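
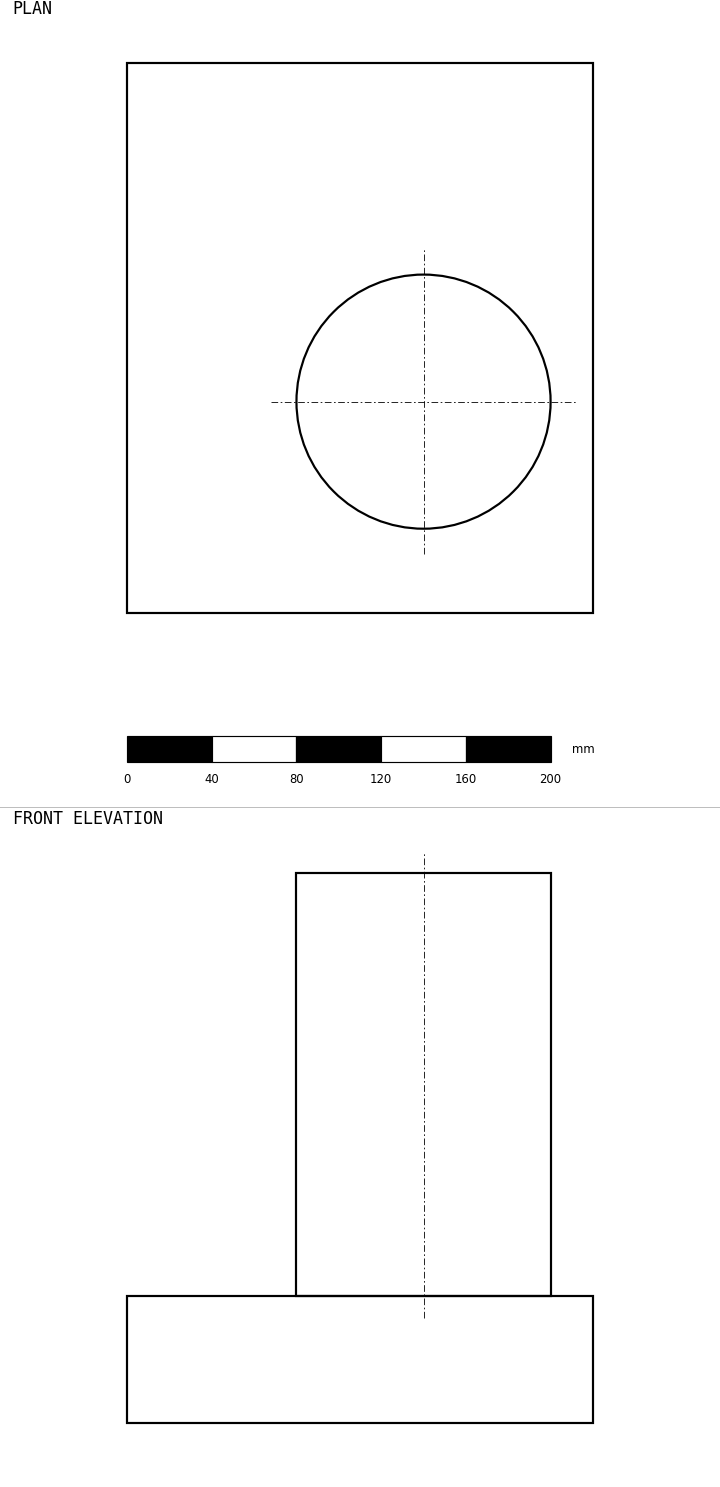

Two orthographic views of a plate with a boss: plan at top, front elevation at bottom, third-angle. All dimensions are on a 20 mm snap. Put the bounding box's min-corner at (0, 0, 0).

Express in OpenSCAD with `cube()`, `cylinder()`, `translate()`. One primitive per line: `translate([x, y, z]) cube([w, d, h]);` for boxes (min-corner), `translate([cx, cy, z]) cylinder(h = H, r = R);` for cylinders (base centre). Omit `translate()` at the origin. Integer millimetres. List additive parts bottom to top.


cube([220, 260, 60]);
translate([140, 100, 60]) cylinder(h = 200, r = 60);


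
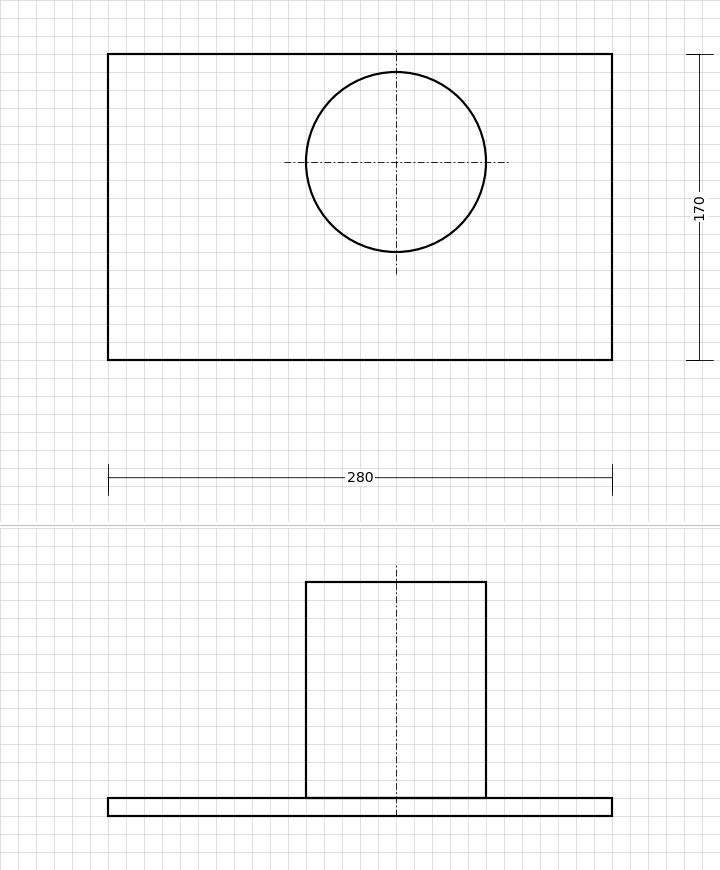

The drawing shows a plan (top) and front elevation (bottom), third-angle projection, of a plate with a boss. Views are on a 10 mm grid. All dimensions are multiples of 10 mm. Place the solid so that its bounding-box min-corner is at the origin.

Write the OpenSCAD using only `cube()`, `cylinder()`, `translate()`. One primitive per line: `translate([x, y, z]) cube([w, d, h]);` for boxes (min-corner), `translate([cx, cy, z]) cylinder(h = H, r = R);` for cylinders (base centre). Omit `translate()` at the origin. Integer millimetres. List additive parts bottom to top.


cube([280, 170, 10]);
translate([160, 110, 10]) cylinder(h = 120, r = 50);


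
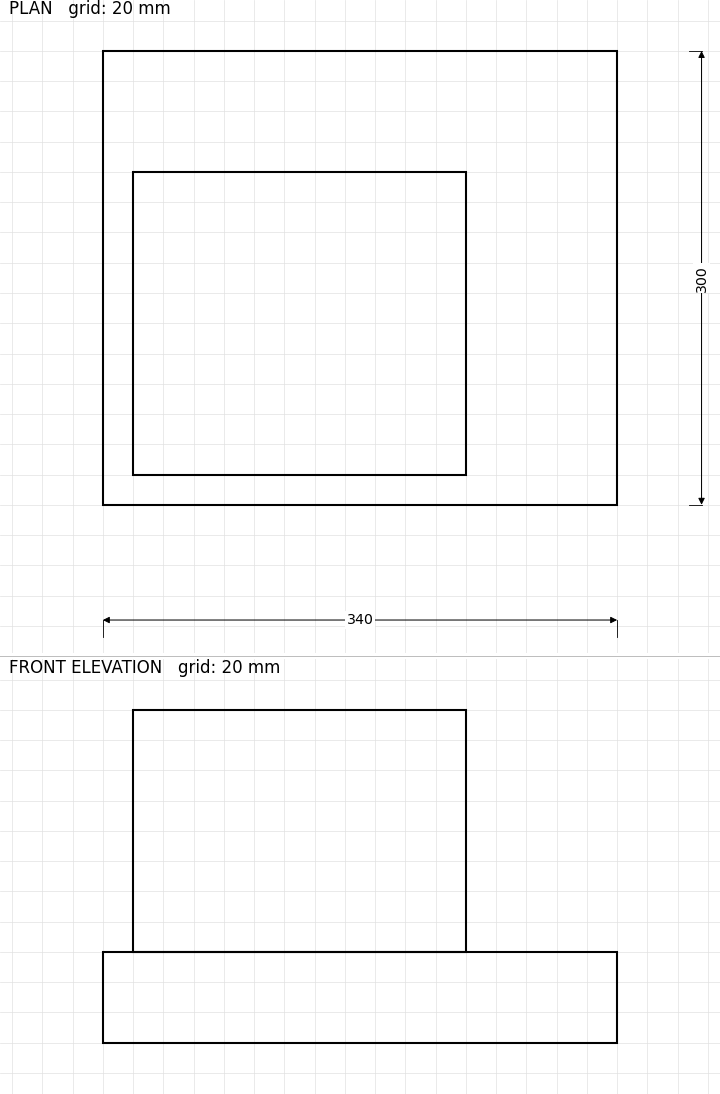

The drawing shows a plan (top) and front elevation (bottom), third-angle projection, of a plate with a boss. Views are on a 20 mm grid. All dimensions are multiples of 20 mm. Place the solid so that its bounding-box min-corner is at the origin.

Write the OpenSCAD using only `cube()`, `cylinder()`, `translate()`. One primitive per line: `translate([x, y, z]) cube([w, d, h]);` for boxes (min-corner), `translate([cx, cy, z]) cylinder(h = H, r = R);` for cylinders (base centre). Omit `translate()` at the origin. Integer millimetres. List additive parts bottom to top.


cube([340, 300, 60]);
translate([20, 20, 60]) cube([220, 200, 160]);


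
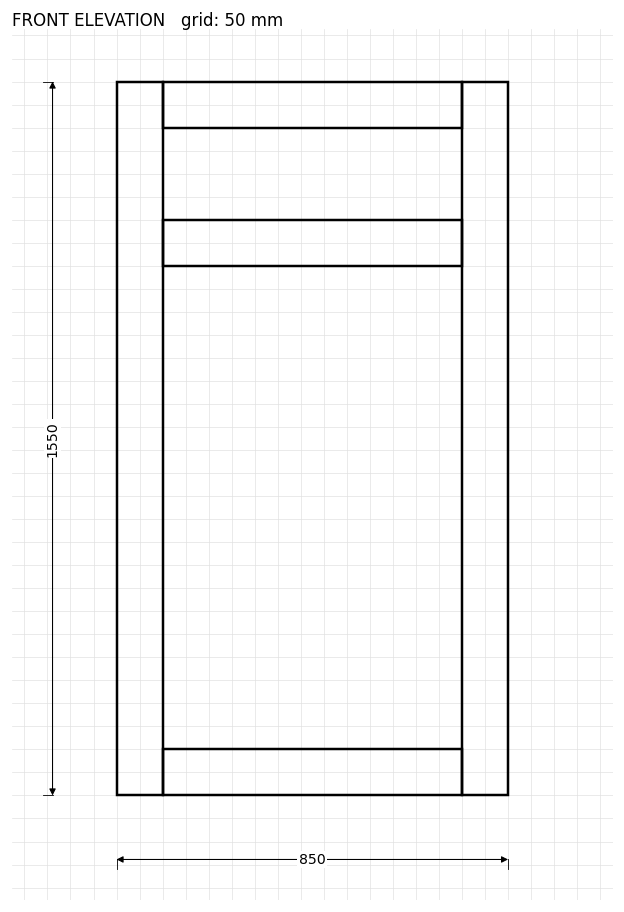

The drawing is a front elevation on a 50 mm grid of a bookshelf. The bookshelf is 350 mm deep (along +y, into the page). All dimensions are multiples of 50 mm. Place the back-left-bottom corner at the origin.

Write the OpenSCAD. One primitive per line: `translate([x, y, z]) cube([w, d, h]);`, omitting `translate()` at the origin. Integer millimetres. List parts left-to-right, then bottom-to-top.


cube([100, 350, 1550]);
translate([100, 0, 0]) cube([650, 350, 100]);
translate([100, 0, 1150]) cube([650, 350, 100]);
translate([100, 0, 1450]) cube([650, 350, 100]);
translate([750, 0, 0]) cube([100, 350, 1550]);


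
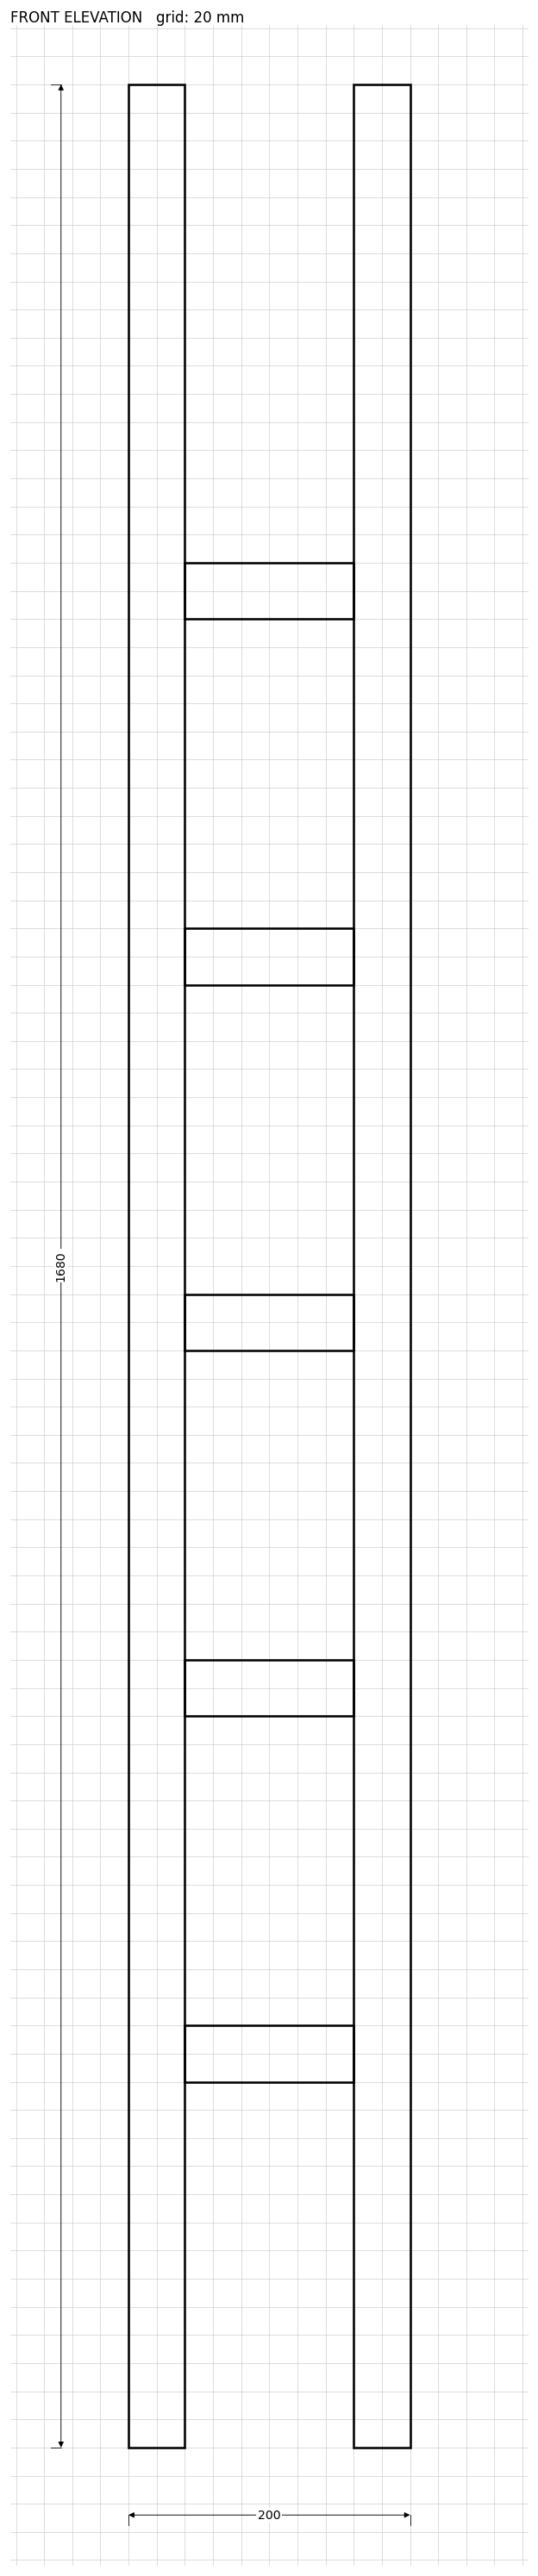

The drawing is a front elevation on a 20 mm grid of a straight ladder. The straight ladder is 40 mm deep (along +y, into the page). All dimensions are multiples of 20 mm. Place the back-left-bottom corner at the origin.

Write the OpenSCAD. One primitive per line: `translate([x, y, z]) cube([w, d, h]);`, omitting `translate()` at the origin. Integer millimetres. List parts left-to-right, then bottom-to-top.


cube([40, 40, 1680]);
translate([40, 0, 260]) cube([120, 40, 40]);
translate([40, 0, 520]) cube([120, 40, 40]);
translate([40, 0, 780]) cube([120, 40, 40]);
translate([40, 0, 1040]) cube([120, 40, 40]);
translate([40, 0, 1300]) cube([120, 40, 40]);
translate([160, 0, 0]) cube([40, 40, 1680]);


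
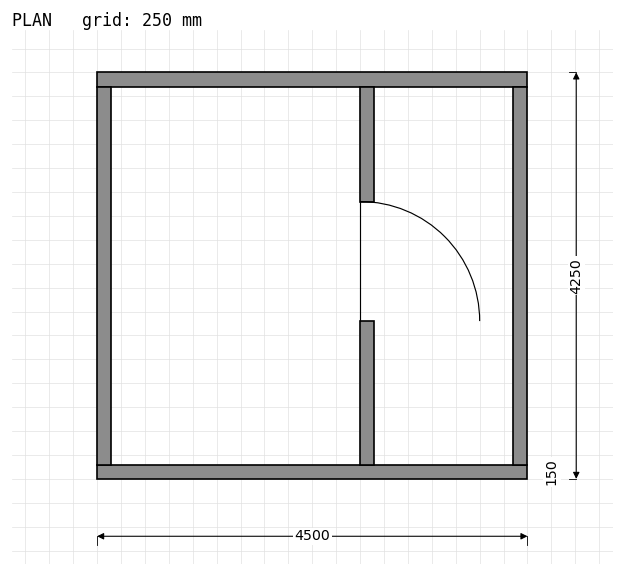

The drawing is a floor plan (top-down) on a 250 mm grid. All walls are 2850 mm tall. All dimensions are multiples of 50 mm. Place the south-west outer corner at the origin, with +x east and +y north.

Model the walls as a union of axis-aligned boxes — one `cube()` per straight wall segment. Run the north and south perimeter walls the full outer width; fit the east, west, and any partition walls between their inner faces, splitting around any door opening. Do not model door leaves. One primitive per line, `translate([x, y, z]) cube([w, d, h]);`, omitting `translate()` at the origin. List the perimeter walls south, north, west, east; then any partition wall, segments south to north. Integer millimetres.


cube([4500, 150, 2850]);
translate([0, 4100, 0]) cube([4500, 150, 2850]);
translate([0, 150, 0]) cube([150, 3950, 2850]);
translate([4350, 150, 0]) cube([150, 3950, 2850]);
translate([2750, 150, 0]) cube([150, 1500, 2850]);
translate([2750, 2900, 0]) cube([150, 1200, 2850]);


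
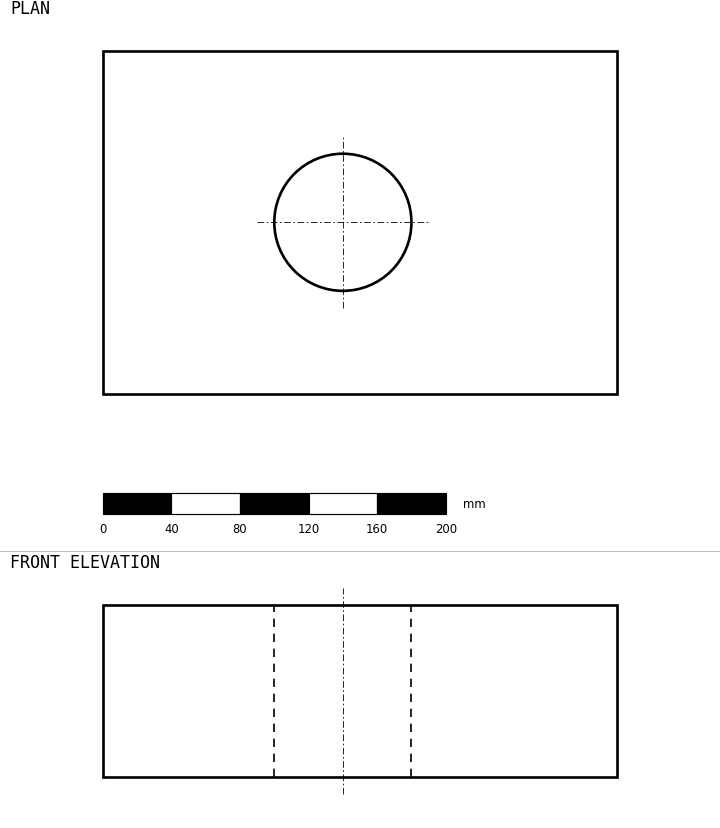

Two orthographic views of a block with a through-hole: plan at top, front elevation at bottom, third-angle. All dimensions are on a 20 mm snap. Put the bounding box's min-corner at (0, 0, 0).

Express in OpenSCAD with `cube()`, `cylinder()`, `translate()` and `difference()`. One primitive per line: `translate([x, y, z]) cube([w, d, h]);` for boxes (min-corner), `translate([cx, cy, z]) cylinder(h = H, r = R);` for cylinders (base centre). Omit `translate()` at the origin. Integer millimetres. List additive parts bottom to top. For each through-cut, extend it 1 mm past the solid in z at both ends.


difference() {
  cube([300, 200, 100]);
  translate([140, 100, -1]) cylinder(h = 102, r = 40);
}


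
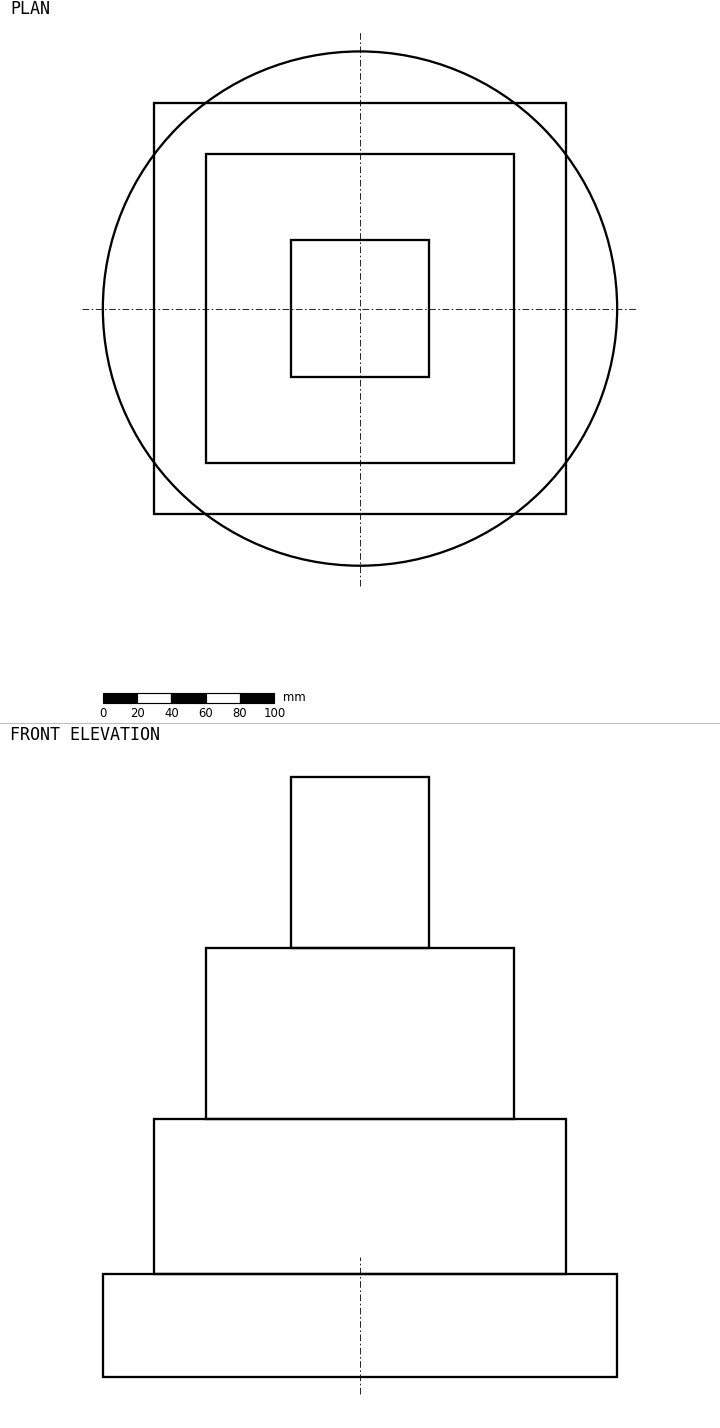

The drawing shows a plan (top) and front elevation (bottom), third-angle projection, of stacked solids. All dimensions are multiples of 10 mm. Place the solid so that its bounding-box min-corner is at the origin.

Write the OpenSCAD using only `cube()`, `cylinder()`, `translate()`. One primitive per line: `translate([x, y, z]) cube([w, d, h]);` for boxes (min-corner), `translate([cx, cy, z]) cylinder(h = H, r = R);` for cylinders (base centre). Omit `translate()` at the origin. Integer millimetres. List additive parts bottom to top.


translate([150, 150, 0]) cylinder(h = 60, r = 150);
translate([30, 30, 60]) cube([240, 240, 90]);
translate([60, 60, 150]) cube([180, 180, 100]);
translate([110, 110, 250]) cube([80, 80, 100]);


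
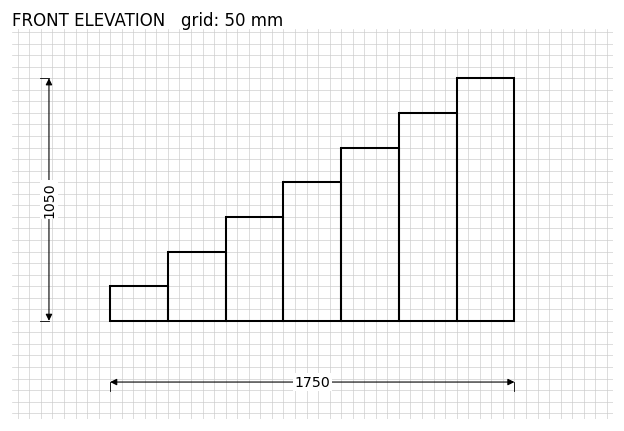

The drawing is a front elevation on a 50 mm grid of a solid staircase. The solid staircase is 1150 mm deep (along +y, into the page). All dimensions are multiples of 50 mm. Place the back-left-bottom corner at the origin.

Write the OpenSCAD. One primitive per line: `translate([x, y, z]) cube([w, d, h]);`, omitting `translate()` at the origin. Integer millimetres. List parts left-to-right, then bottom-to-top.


cube([250, 1150, 150]);
translate([250, 0, 0]) cube([250, 1150, 300]);
translate([500, 0, 0]) cube([250, 1150, 450]);
translate([750, 0, 0]) cube([250, 1150, 600]);
translate([1000, 0, 0]) cube([250, 1150, 750]);
translate([1250, 0, 0]) cube([250, 1150, 900]);
translate([1500, 0, 0]) cube([250, 1150, 1050]);


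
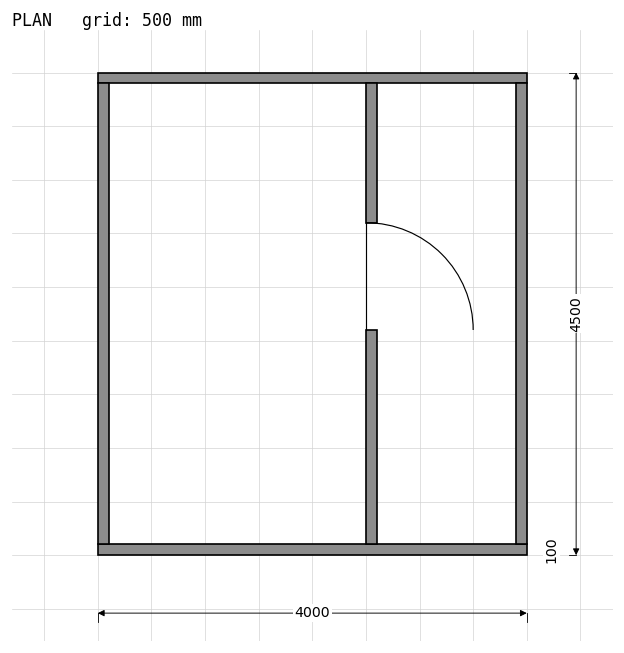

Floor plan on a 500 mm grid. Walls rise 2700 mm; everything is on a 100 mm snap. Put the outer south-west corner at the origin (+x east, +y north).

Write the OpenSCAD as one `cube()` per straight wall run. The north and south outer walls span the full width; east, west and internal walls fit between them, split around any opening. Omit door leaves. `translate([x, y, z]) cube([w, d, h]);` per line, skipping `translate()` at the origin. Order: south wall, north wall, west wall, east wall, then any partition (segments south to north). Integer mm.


cube([4000, 100, 2700]);
translate([0, 4400, 0]) cube([4000, 100, 2700]);
translate([0, 100, 0]) cube([100, 4300, 2700]);
translate([3900, 100, 0]) cube([100, 4300, 2700]);
translate([2500, 100, 0]) cube([100, 2000, 2700]);
translate([2500, 3100, 0]) cube([100, 1300, 2700]);


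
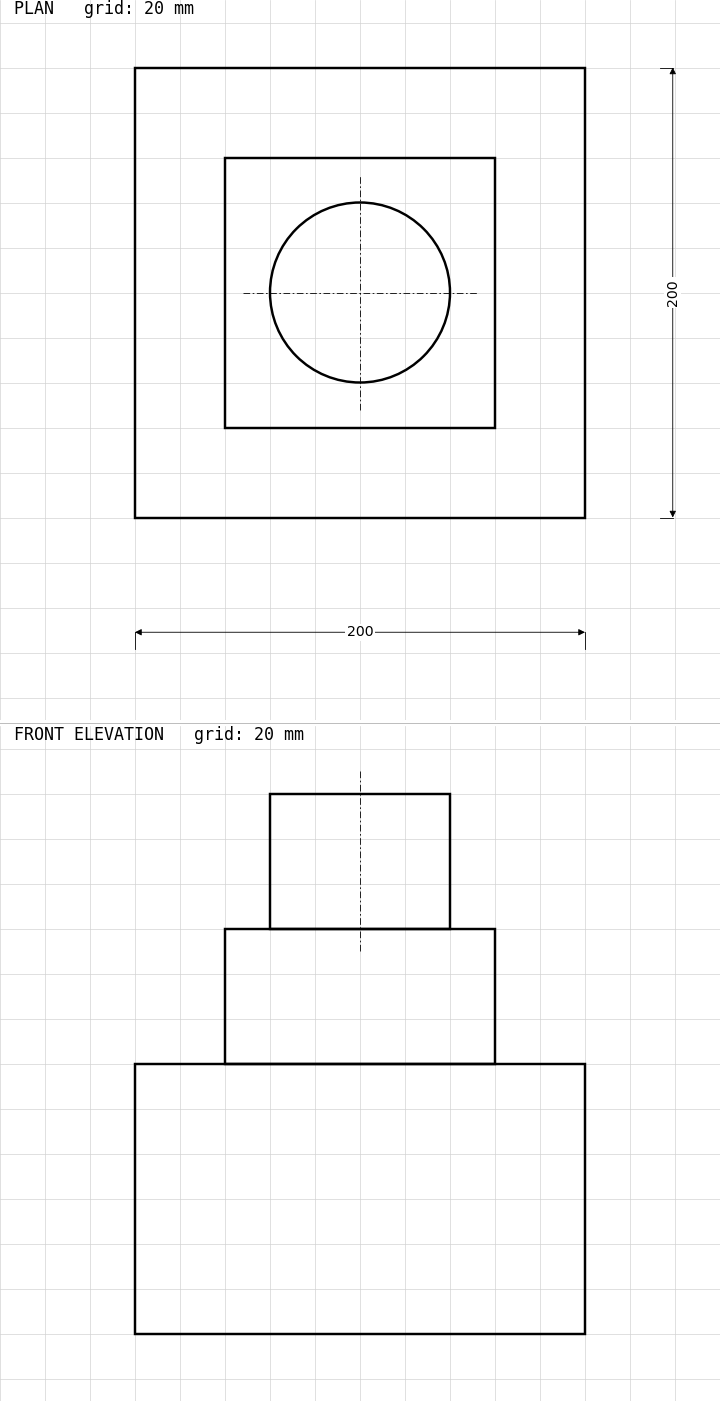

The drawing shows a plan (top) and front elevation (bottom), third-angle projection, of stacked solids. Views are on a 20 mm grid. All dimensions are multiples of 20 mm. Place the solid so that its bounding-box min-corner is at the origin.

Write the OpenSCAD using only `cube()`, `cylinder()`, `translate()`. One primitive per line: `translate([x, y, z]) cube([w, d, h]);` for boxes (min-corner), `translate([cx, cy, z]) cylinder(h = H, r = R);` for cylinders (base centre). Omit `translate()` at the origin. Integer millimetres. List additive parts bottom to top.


cube([200, 200, 120]);
translate([40, 40, 120]) cube([120, 120, 60]);
translate([100, 100, 180]) cylinder(h = 60, r = 40);


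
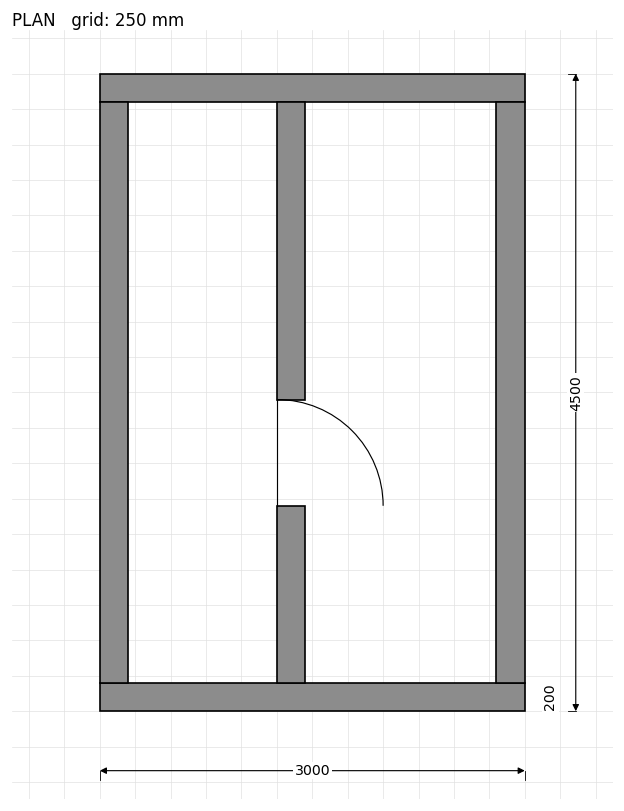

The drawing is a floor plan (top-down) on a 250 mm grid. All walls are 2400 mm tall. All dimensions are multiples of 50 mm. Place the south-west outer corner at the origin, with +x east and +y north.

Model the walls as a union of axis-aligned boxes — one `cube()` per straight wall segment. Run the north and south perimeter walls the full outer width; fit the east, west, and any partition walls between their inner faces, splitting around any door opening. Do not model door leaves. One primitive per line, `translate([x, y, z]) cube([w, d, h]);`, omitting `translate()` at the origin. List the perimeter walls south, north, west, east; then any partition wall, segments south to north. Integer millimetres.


cube([3000, 200, 2400]);
translate([0, 4300, 0]) cube([3000, 200, 2400]);
translate([0, 200, 0]) cube([200, 4100, 2400]);
translate([2800, 200, 0]) cube([200, 4100, 2400]);
translate([1250, 200, 0]) cube([200, 1250, 2400]);
translate([1250, 2200, 0]) cube([200, 2100, 2400]);


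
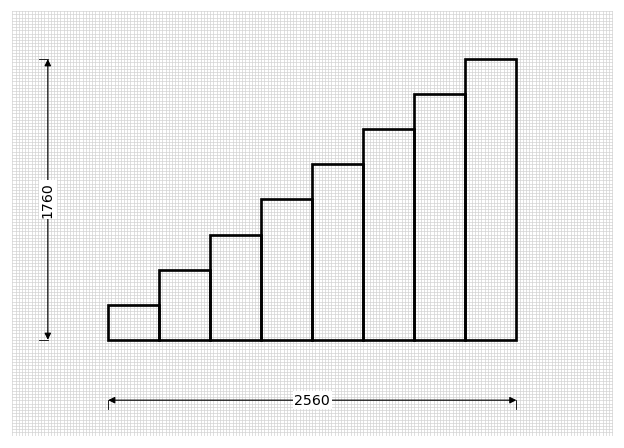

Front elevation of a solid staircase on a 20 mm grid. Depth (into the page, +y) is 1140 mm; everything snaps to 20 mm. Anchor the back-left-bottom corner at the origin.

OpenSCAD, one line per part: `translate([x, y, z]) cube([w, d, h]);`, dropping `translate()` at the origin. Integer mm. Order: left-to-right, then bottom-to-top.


cube([320, 1140, 220]);
translate([320, 0, 0]) cube([320, 1140, 440]);
translate([640, 0, 0]) cube([320, 1140, 660]);
translate([960, 0, 0]) cube([320, 1140, 880]);
translate([1280, 0, 0]) cube([320, 1140, 1100]);
translate([1600, 0, 0]) cube([320, 1140, 1320]);
translate([1920, 0, 0]) cube([320, 1140, 1540]);
translate([2240, 0, 0]) cube([320, 1140, 1760]);


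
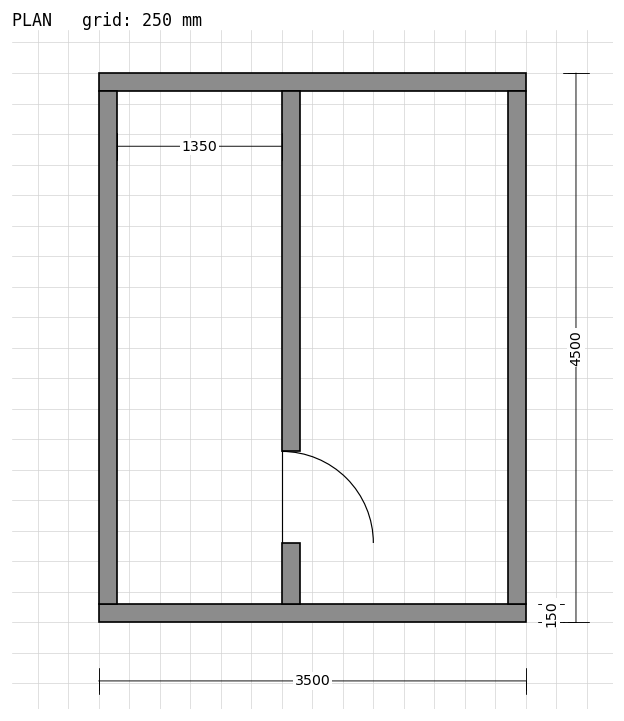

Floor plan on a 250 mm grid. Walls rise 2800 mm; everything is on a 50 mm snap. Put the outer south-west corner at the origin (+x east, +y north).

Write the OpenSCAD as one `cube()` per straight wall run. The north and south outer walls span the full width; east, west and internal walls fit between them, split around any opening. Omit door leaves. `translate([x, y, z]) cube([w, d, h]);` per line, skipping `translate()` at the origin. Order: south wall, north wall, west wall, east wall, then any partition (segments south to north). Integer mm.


cube([3500, 150, 2800]);
translate([0, 4350, 0]) cube([3500, 150, 2800]);
translate([0, 150, 0]) cube([150, 4200, 2800]);
translate([3350, 150, 0]) cube([150, 4200, 2800]);
translate([1500, 150, 0]) cube([150, 500, 2800]);
translate([1500, 1400, 0]) cube([150, 2950, 2800]);


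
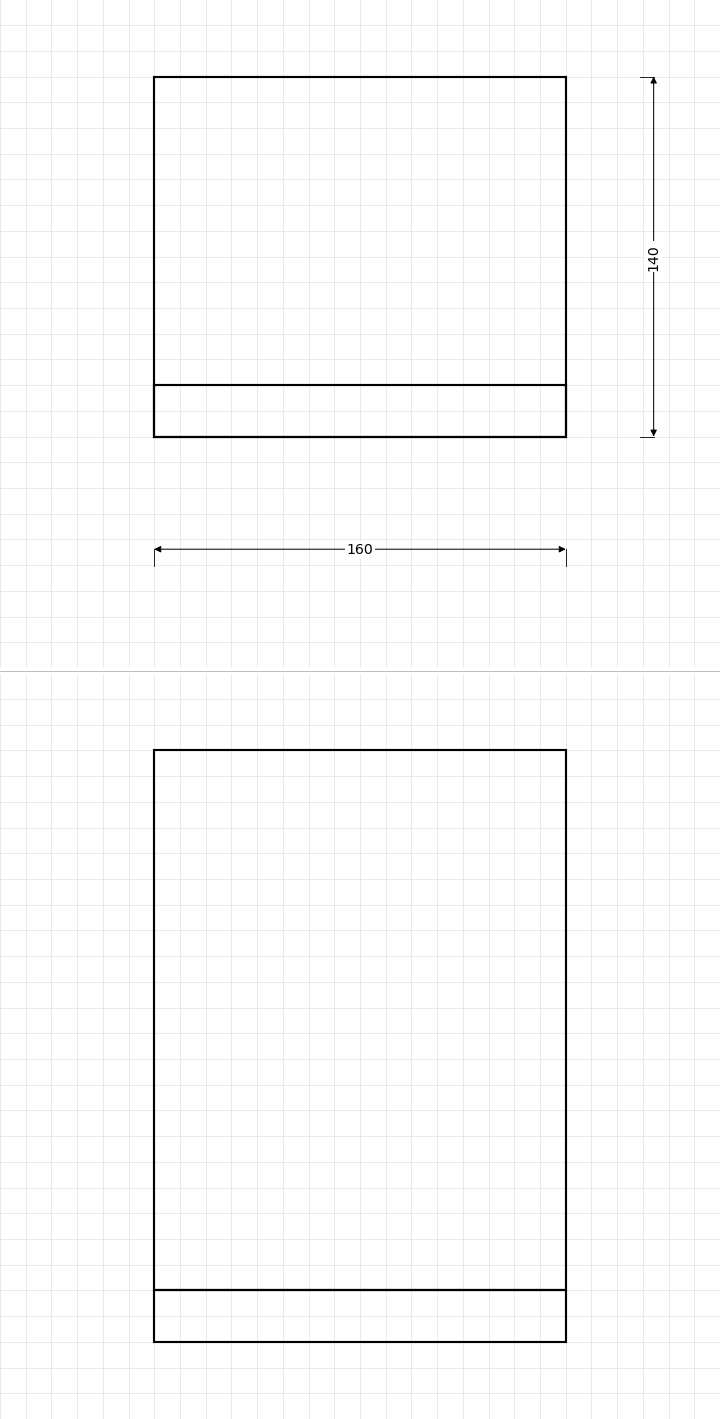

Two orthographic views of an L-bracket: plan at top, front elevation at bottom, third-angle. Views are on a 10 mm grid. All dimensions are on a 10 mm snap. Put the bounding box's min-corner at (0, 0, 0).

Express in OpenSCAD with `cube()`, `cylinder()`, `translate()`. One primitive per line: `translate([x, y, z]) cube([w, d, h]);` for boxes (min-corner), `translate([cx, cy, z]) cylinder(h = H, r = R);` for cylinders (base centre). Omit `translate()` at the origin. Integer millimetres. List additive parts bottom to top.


cube([160, 140, 20]);
translate([0, 0, 20]) cube([160, 20, 210]);


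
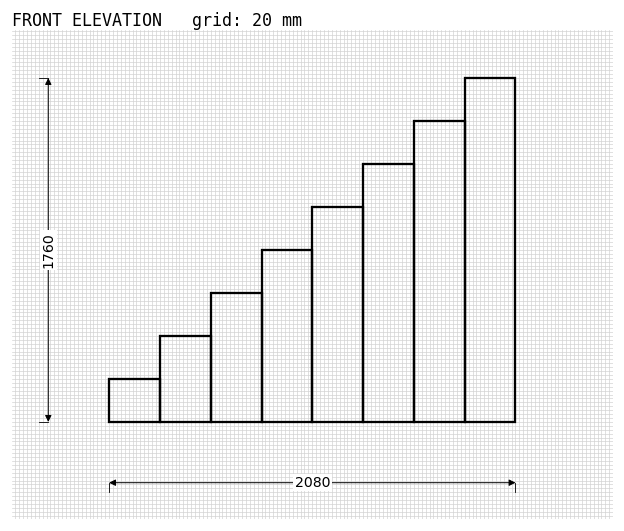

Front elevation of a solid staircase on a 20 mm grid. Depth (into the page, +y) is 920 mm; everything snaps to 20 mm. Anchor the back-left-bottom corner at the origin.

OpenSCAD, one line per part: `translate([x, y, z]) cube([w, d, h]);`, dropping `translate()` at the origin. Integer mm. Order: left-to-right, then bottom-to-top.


cube([260, 920, 220]);
translate([260, 0, 0]) cube([260, 920, 440]);
translate([520, 0, 0]) cube([260, 920, 660]);
translate([780, 0, 0]) cube([260, 920, 880]);
translate([1040, 0, 0]) cube([260, 920, 1100]);
translate([1300, 0, 0]) cube([260, 920, 1320]);
translate([1560, 0, 0]) cube([260, 920, 1540]);
translate([1820, 0, 0]) cube([260, 920, 1760]);


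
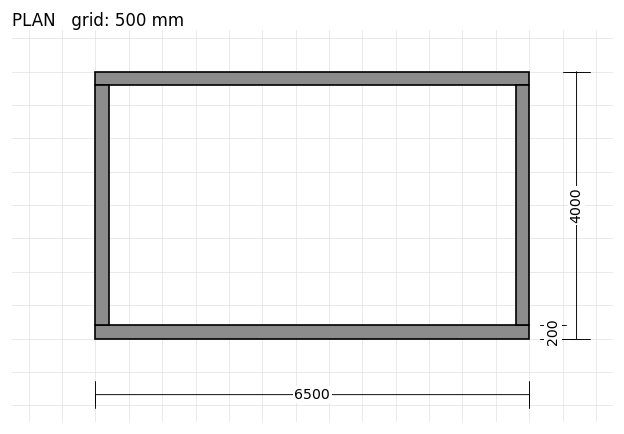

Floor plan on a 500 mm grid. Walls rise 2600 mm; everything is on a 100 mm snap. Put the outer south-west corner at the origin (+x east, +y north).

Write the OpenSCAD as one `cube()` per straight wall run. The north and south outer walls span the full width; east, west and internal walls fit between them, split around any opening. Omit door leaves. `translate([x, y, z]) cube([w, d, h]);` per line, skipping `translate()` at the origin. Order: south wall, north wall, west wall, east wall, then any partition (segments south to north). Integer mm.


cube([6500, 200, 2600]);
translate([0, 3800, 0]) cube([6500, 200, 2600]);
translate([0, 200, 0]) cube([200, 3600, 2600]);
translate([6300, 200, 0]) cube([200, 3600, 2600]);


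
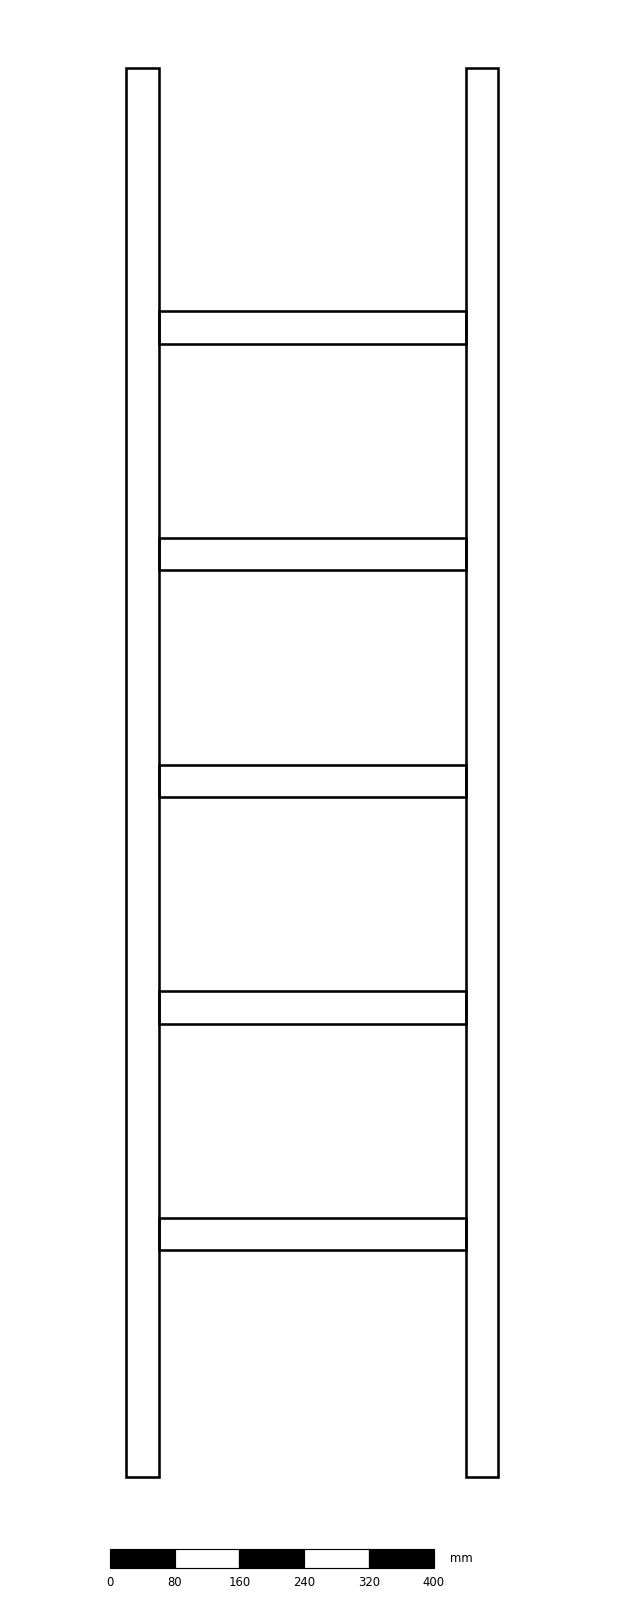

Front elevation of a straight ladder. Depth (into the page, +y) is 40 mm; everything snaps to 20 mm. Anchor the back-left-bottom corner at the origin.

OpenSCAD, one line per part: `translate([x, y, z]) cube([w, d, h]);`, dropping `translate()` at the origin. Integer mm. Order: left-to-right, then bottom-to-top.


cube([40, 40, 1740]);
translate([40, 0, 280]) cube([380, 40, 40]);
translate([40, 0, 560]) cube([380, 40, 40]);
translate([40, 0, 840]) cube([380, 40, 40]);
translate([40, 0, 1120]) cube([380, 40, 40]);
translate([40, 0, 1400]) cube([380, 40, 40]);
translate([420, 0, 0]) cube([40, 40, 1740]);


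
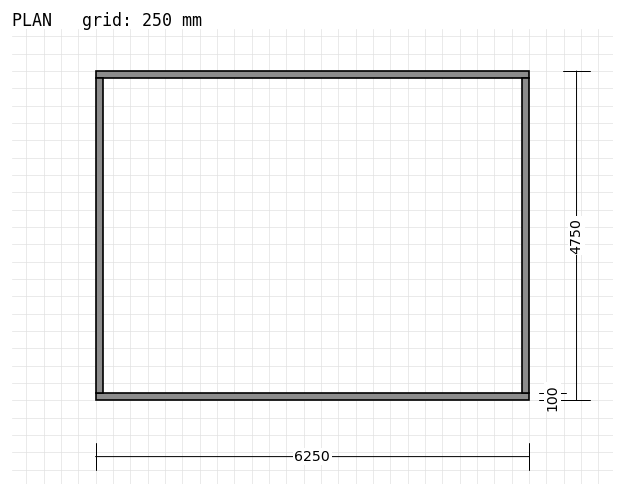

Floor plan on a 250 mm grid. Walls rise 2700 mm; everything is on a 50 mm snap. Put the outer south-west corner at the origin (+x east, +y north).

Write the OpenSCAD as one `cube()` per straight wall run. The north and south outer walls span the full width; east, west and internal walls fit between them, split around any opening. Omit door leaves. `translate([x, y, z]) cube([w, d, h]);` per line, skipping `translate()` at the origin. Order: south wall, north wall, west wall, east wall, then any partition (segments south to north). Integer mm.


cube([6250, 100, 2700]);
translate([0, 4650, 0]) cube([6250, 100, 2700]);
translate([0, 100, 0]) cube([100, 4550, 2700]);
translate([6150, 100, 0]) cube([100, 4550, 2700]);


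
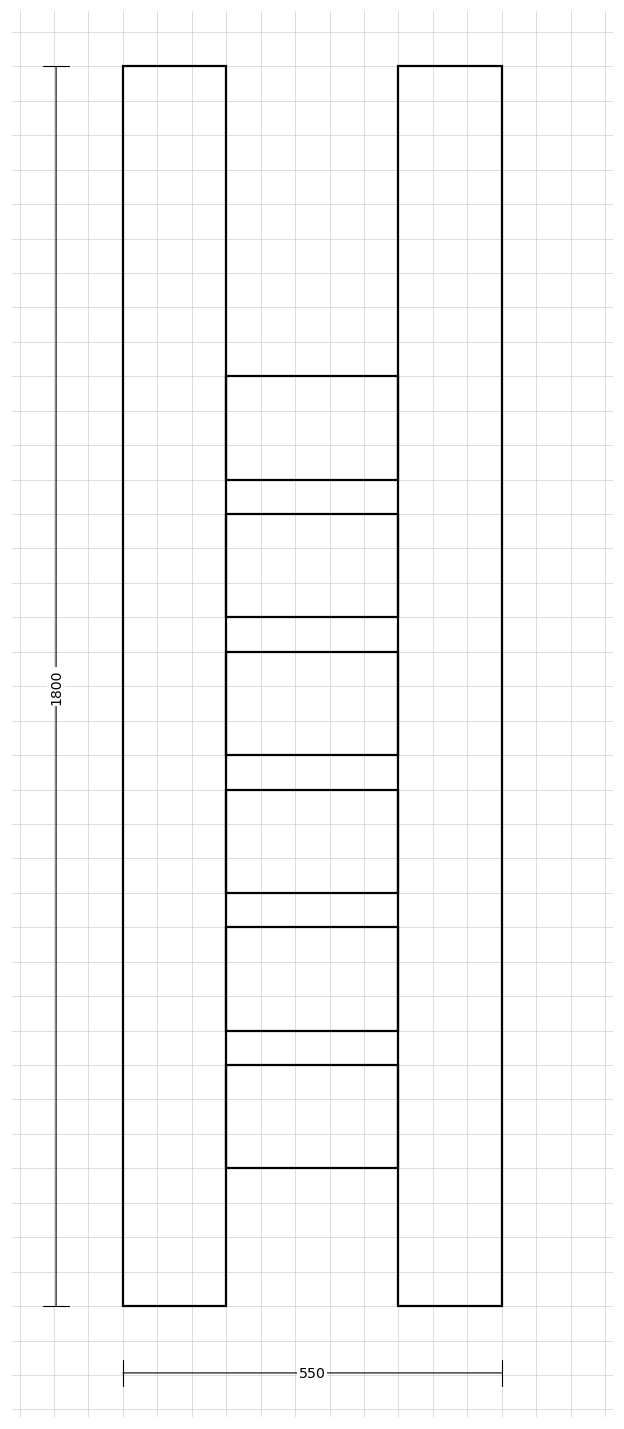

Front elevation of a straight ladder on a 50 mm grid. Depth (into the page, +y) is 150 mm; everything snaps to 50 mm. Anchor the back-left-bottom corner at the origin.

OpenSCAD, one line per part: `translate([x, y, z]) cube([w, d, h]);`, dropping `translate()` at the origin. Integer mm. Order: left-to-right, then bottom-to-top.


cube([150, 150, 1800]);
translate([150, 0, 200]) cube([250, 150, 150]);
translate([150, 0, 400]) cube([250, 150, 150]);
translate([150, 0, 600]) cube([250, 150, 150]);
translate([150, 0, 800]) cube([250, 150, 150]);
translate([150, 0, 1000]) cube([250, 150, 150]);
translate([150, 0, 1200]) cube([250, 150, 150]);
translate([400, 0, 0]) cube([150, 150, 1800]);


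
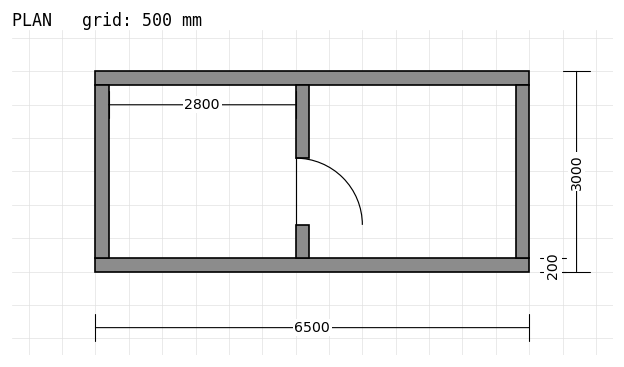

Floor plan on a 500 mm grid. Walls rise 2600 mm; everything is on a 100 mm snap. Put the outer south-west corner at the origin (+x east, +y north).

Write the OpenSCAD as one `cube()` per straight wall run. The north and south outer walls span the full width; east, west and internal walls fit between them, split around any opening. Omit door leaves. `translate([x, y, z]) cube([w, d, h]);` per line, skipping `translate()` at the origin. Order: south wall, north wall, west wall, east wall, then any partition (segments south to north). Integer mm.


cube([6500, 200, 2600]);
translate([0, 2800, 0]) cube([6500, 200, 2600]);
translate([0, 200, 0]) cube([200, 2600, 2600]);
translate([6300, 200, 0]) cube([200, 2600, 2600]);
translate([3000, 200, 0]) cube([200, 500, 2600]);
translate([3000, 1700, 0]) cube([200, 1100, 2600]);


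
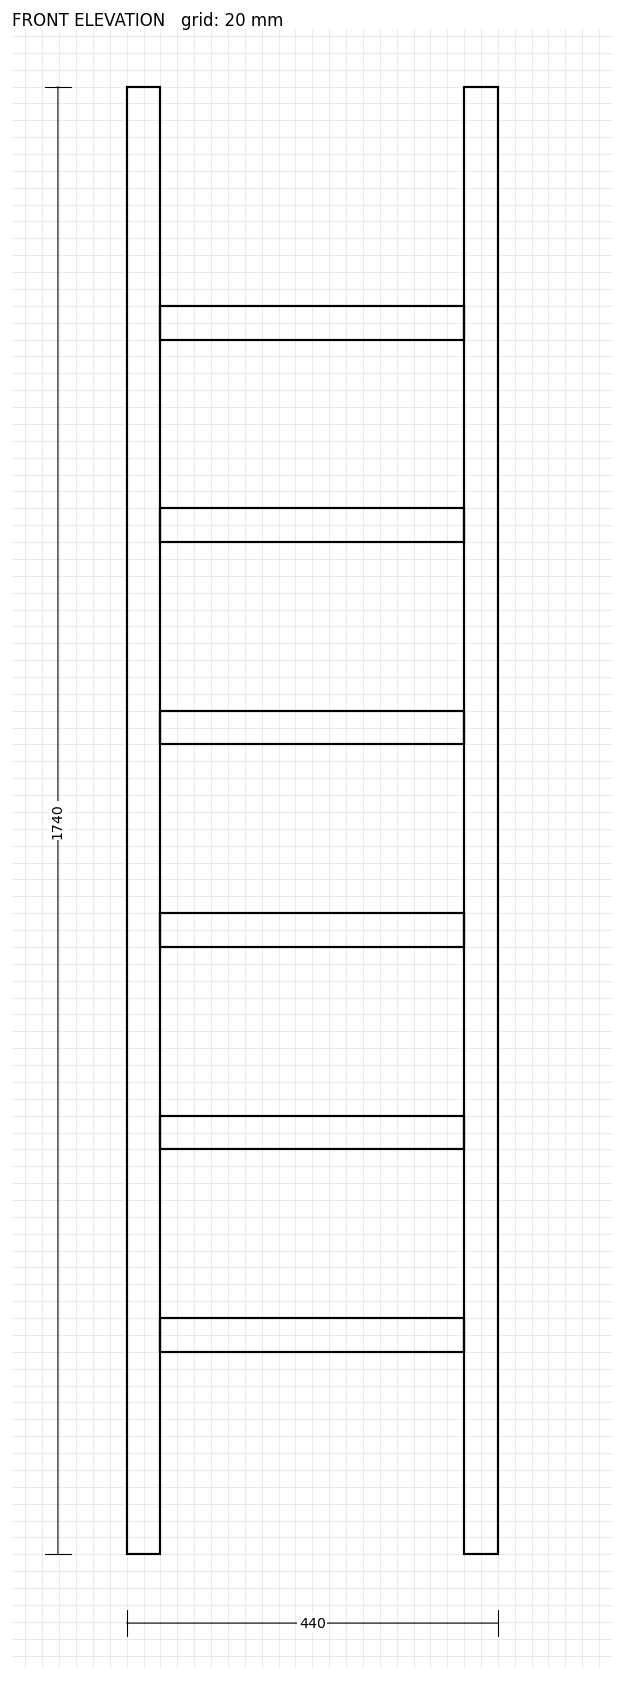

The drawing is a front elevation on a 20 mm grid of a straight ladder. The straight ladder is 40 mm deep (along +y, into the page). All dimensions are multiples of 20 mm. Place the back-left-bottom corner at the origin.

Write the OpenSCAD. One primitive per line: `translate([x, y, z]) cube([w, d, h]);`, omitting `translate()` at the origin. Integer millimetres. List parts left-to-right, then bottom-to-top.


cube([40, 40, 1740]);
translate([40, 0, 240]) cube([360, 40, 40]);
translate([40, 0, 480]) cube([360, 40, 40]);
translate([40, 0, 720]) cube([360, 40, 40]);
translate([40, 0, 960]) cube([360, 40, 40]);
translate([40, 0, 1200]) cube([360, 40, 40]);
translate([40, 0, 1440]) cube([360, 40, 40]);
translate([400, 0, 0]) cube([40, 40, 1740]);


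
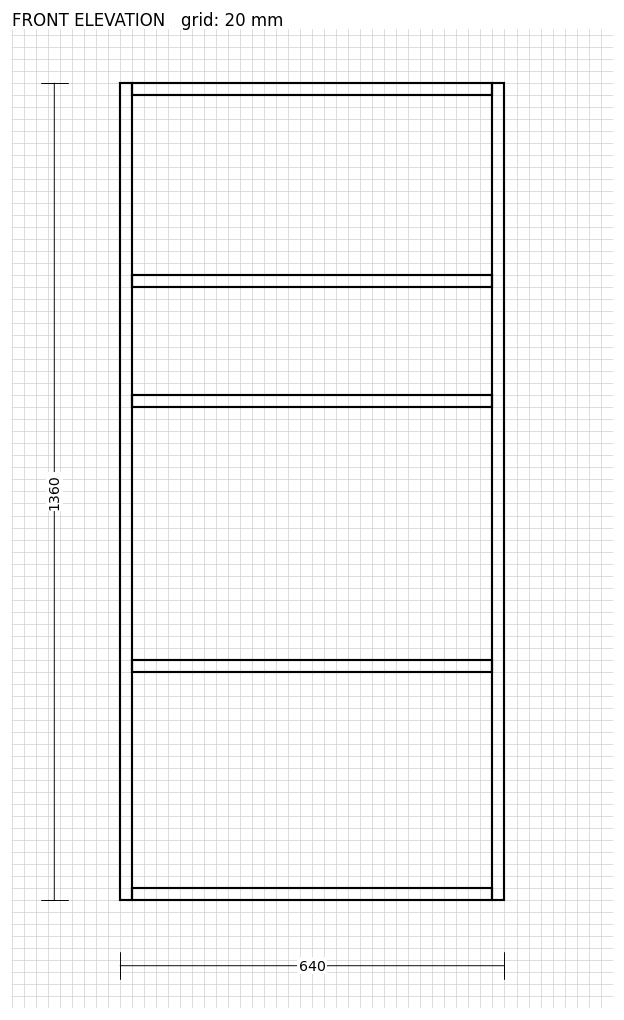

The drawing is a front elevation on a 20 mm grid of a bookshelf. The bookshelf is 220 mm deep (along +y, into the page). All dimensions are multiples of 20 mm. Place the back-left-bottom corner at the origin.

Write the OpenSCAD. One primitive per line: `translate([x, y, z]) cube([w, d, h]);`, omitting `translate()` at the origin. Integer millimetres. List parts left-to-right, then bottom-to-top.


cube([20, 220, 1360]);
translate([20, 0, 0]) cube([600, 220, 20]);
translate([20, 0, 380]) cube([600, 220, 20]);
translate([20, 0, 820]) cube([600, 220, 20]);
translate([20, 0, 1020]) cube([600, 220, 20]);
translate([20, 0, 1340]) cube([600, 220, 20]);
translate([620, 0, 0]) cube([20, 220, 1360]);


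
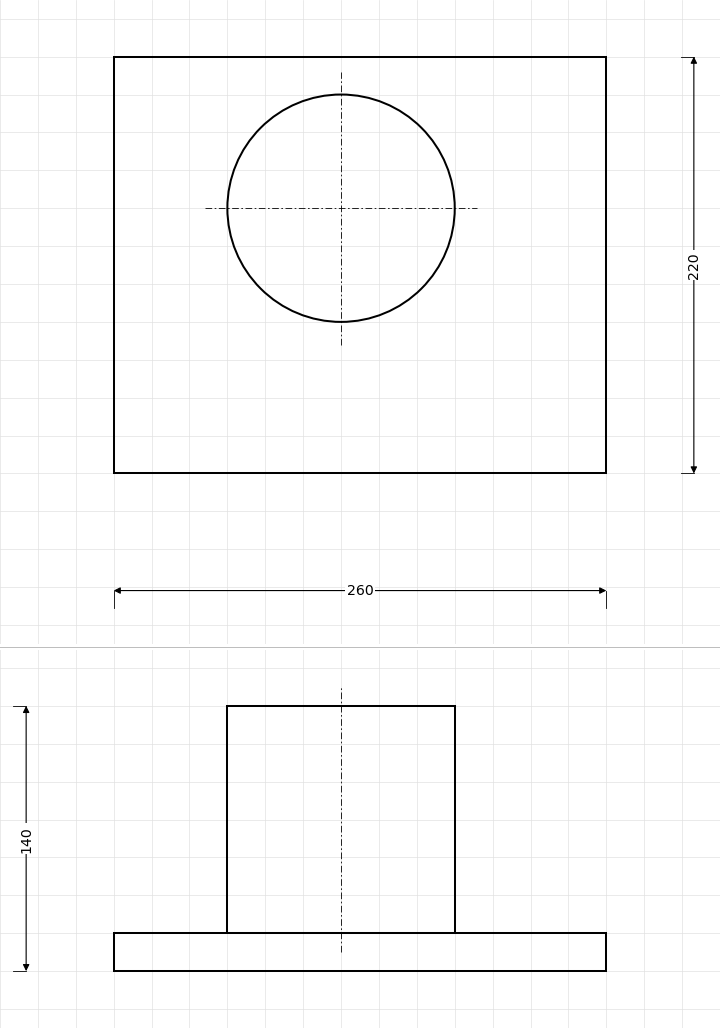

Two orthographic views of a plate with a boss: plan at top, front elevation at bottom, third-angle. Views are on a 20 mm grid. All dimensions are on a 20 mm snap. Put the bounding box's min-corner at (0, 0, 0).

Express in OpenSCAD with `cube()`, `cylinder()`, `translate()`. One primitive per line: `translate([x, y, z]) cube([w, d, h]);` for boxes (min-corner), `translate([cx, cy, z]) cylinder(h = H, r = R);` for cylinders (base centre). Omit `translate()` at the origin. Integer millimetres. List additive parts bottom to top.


cube([260, 220, 20]);
translate([120, 140, 20]) cylinder(h = 120, r = 60);


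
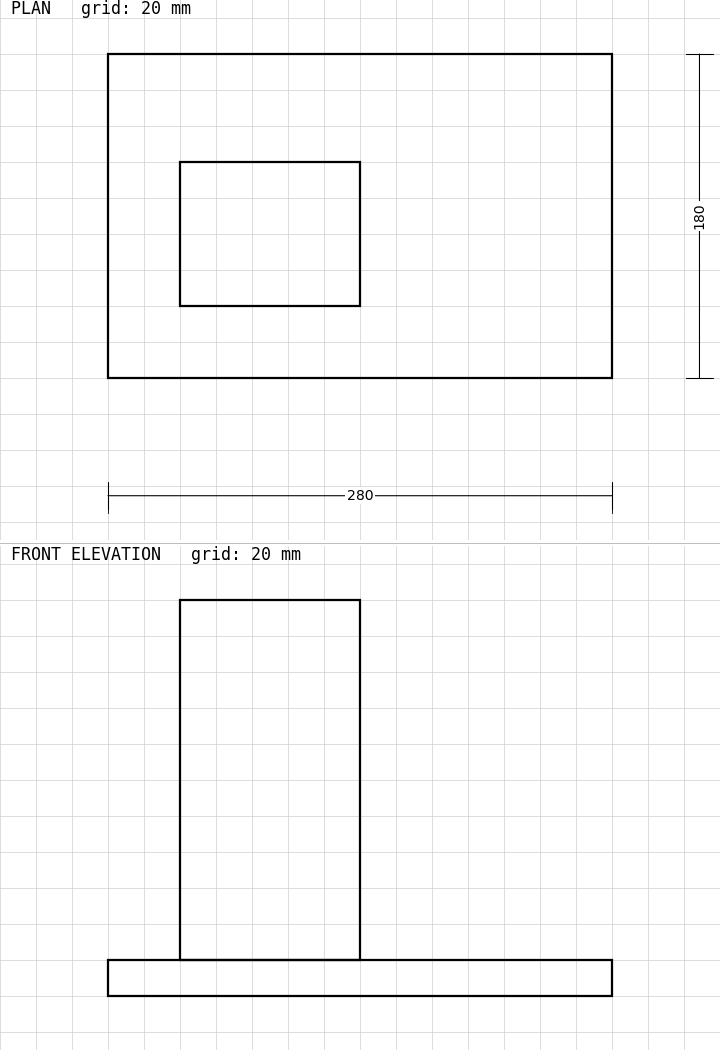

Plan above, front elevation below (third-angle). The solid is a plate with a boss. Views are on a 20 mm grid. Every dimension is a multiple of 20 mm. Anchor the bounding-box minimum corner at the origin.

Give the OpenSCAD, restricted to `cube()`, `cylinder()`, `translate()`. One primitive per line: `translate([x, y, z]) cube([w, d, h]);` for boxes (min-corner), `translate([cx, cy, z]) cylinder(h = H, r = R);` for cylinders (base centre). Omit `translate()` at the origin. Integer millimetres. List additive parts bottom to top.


cube([280, 180, 20]);
translate([40, 40, 20]) cube([100, 80, 200]);


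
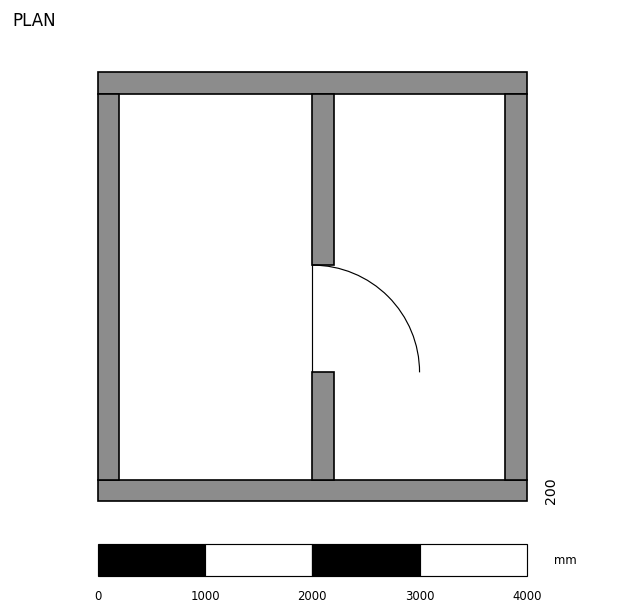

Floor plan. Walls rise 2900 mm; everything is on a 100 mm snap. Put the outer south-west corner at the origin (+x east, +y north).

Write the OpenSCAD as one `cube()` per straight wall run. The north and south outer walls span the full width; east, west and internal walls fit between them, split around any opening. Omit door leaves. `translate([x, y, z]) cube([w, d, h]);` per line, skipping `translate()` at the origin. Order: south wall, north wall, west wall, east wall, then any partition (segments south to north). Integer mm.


cube([4000, 200, 2900]);
translate([0, 3800, 0]) cube([4000, 200, 2900]);
translate([0, 200, 0]) cube([200, 3600, 2900]);
translate([3800, 200, 0]) cube([200, 3600, 2900]);
translate([2000, 200, 0]) cube([200, 1000, 2900]);
translate([2000, 2200, 0]) cube([200, 1600, 2900]);


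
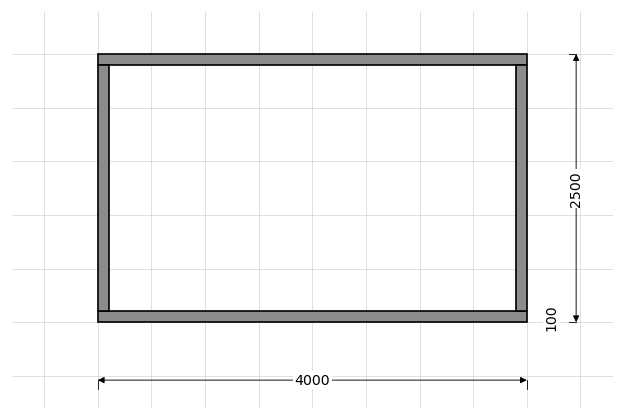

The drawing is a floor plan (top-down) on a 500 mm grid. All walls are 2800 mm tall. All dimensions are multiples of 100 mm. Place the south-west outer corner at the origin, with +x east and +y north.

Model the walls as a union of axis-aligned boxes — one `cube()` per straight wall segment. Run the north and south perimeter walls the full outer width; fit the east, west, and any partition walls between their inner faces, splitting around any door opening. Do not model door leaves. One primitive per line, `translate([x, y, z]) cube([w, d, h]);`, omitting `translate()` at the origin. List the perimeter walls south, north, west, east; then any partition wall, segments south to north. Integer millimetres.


cube([4000, 100, 2800]);
translate([0, 2400, 0]) cube([4000, 100, 2800]);
translate([0, 100, 0]) cube([100, 2300, 2800]);
translate([3900, 100, 0]) cube([100, 2300, 2800]);


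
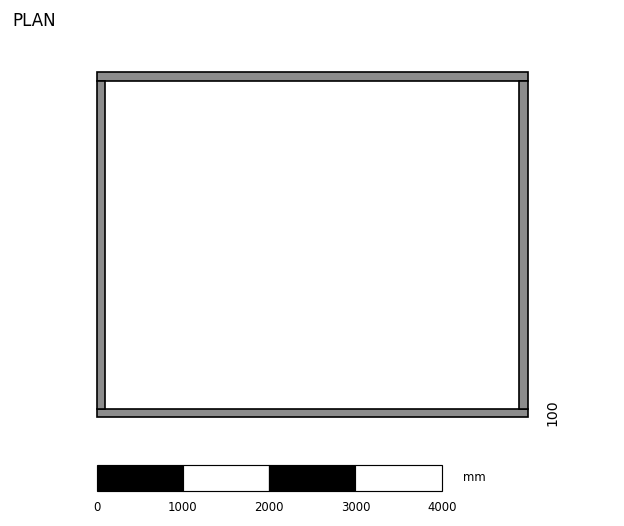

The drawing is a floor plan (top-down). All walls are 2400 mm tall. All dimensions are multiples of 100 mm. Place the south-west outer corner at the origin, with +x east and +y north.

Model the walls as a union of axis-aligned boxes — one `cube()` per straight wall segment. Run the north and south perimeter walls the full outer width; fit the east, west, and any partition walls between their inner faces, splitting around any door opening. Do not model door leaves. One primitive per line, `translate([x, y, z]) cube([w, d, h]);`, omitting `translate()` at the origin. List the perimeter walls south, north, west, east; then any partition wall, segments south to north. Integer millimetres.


cube([5000, 100, 2400]);
translate([0, 3900, 0]) cube([5000, 100, 2400]);
translate([0, 100, 0]) cube([100, 3800, 2400]);
translate([4900, 100, 0]) cube([100, 3800, 2400]);


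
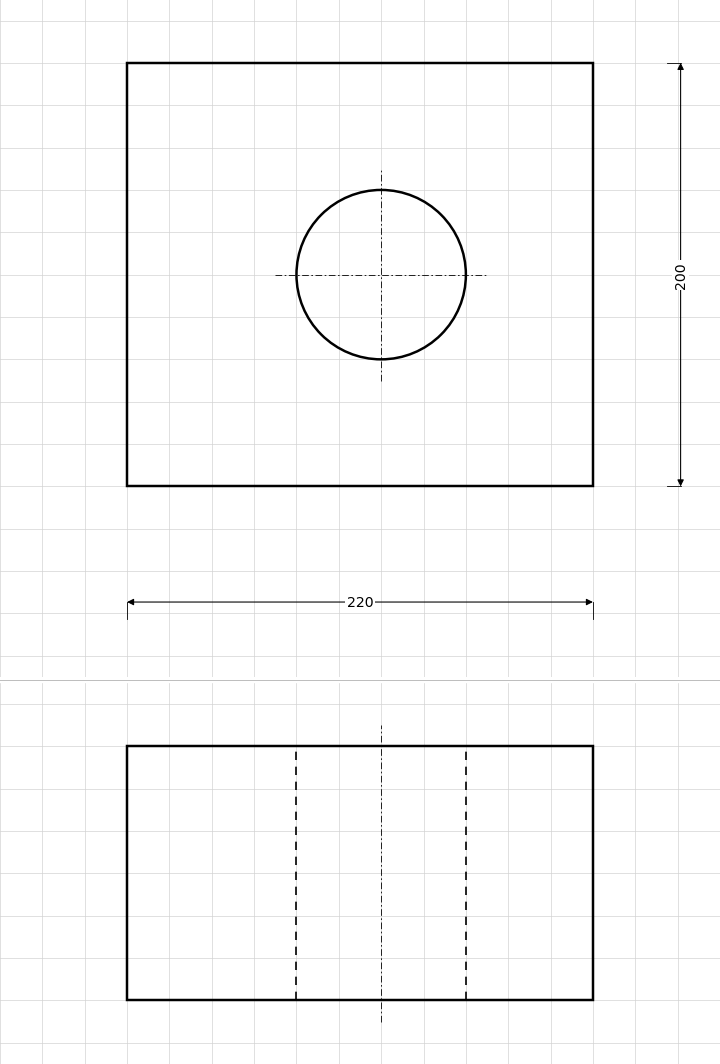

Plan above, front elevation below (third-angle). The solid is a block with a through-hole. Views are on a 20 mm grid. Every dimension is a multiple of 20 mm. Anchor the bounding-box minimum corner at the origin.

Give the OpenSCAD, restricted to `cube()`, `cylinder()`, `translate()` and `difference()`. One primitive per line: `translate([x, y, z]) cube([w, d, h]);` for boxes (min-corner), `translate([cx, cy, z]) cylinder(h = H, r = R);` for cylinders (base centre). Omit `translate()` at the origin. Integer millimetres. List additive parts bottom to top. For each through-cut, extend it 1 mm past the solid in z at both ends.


difference() {
  cube([220, 200, 120]);
  translate([120, 100, -1]) cylinder(h = 122, r = 40);
}


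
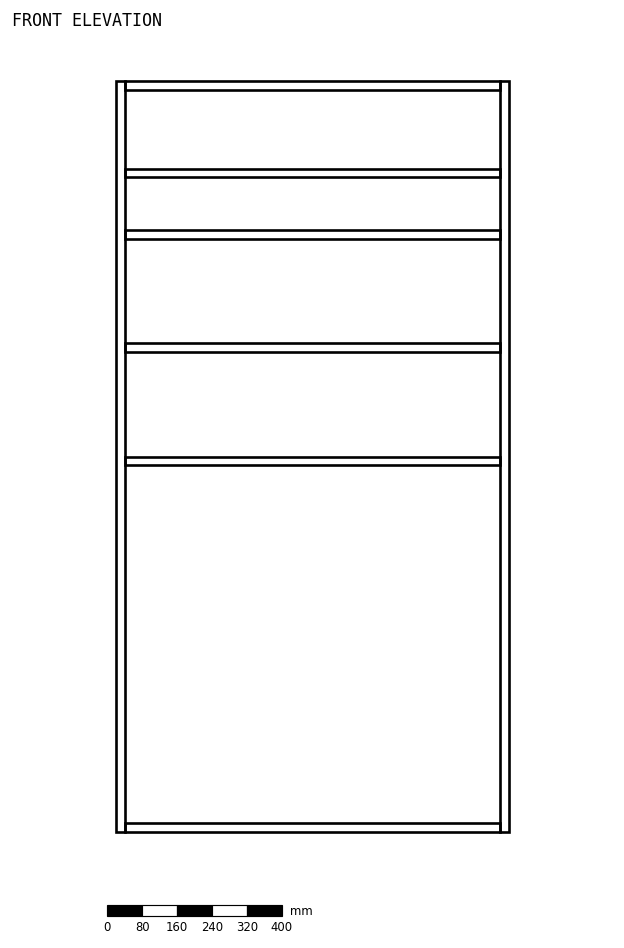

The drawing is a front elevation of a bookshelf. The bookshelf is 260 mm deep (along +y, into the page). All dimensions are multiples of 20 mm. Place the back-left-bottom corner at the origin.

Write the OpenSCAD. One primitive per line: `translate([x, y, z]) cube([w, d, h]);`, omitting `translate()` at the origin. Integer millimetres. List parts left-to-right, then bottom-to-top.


cube([20, 260, 1720]);
translate([20, 0, 0]) cube([860, 260, 20]);
translate([20, 0, 840]) cube([860, 260, 20]);
translate([20, 0, 1100]) cube([860, 260, 20]);
translate([20, 0, 1360]) cube([860, 260, 20]);
translate([20, 0, 1500]) cube([860, 260, 20]);
translate([20, 0, 1700]) cube([860, 260, 20]);
translate([880, 0, 0]) cube([20, 260, 1720]);


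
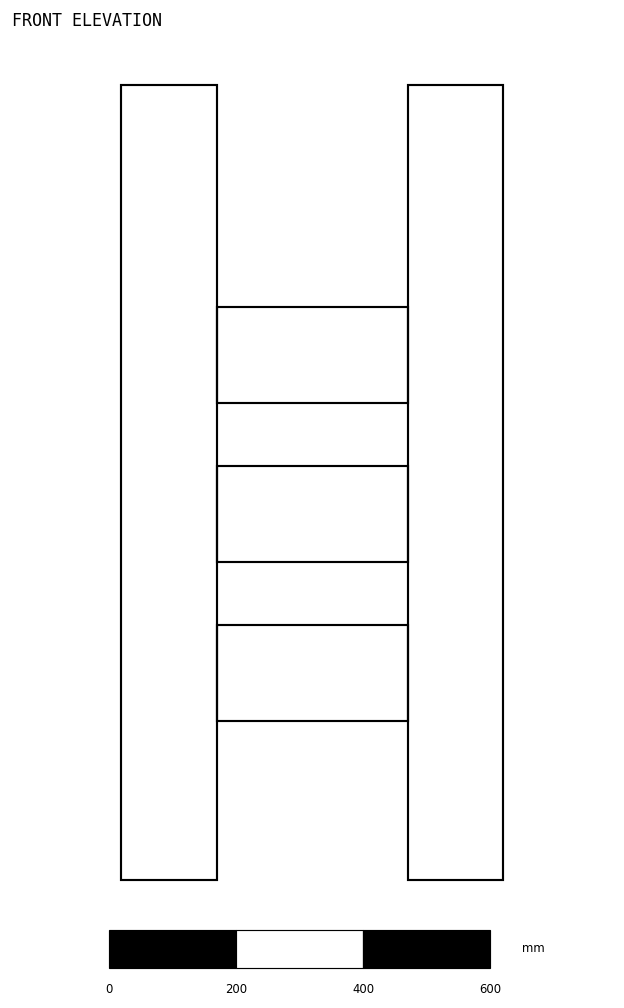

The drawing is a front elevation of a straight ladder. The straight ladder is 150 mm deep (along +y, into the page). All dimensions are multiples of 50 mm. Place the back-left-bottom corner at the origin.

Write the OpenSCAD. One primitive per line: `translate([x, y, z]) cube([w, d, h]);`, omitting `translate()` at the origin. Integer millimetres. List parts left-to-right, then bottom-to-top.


cube([150, 150, 1250]);
translate([150, 0, 250]) cube([300, 150, 150]);
translate([150, 0, 500]) cube([300, 150, 150]);
translate([150, 0, 750]) cube([300, 150, 150]);
translate([450, 0, 0]) cube([150, 150, 1250]);


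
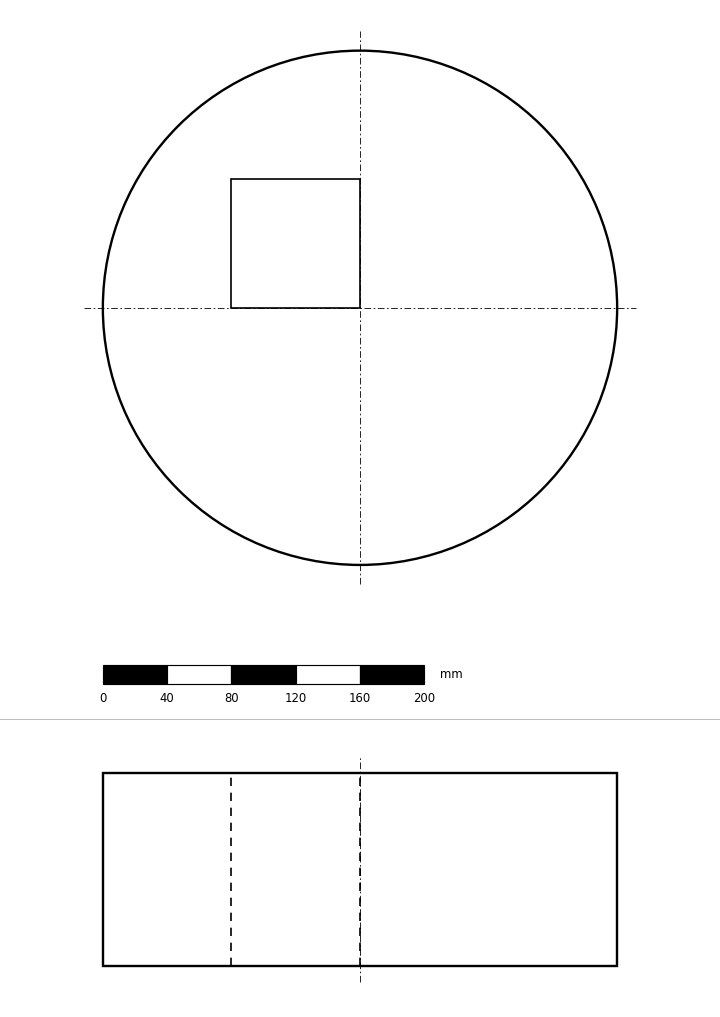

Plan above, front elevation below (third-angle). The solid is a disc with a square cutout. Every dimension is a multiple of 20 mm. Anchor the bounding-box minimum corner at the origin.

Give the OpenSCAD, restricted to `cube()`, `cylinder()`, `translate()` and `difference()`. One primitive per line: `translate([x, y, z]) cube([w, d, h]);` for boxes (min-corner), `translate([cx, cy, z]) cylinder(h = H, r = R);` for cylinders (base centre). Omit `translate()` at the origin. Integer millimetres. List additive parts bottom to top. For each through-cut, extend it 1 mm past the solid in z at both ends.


difference() {
  translate([160, 160, 0]) cylinder(h = 120, r = 160);
  translate([80, 160, -1]) cube([80, 80, 122]);
}


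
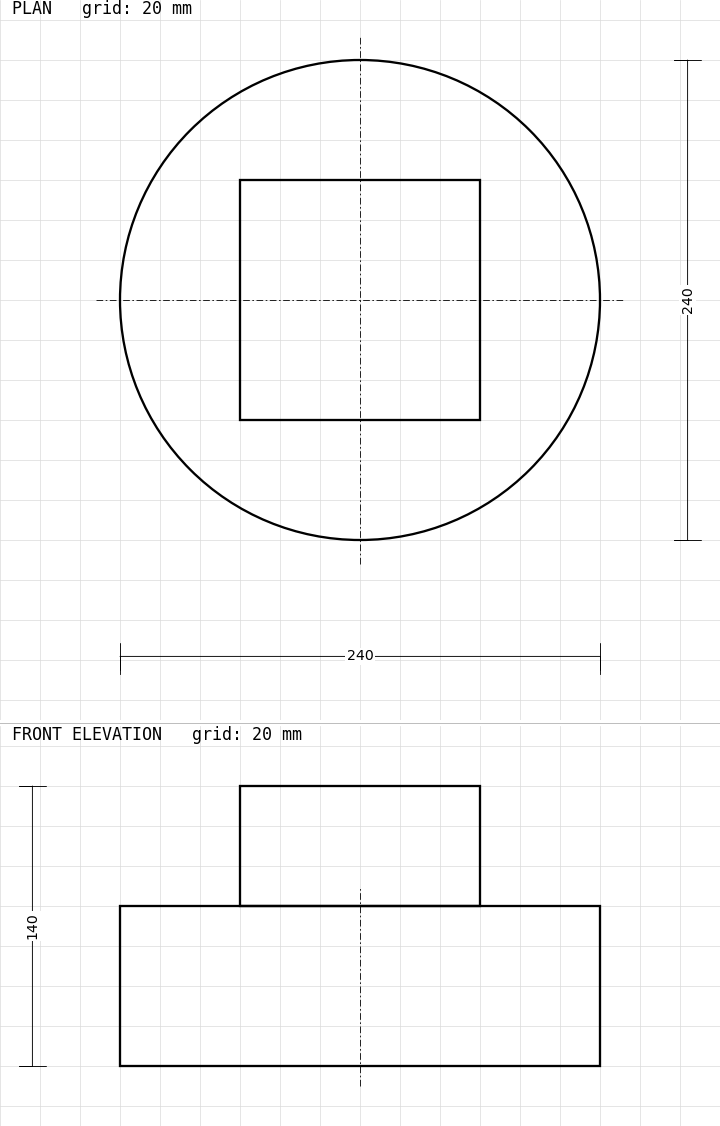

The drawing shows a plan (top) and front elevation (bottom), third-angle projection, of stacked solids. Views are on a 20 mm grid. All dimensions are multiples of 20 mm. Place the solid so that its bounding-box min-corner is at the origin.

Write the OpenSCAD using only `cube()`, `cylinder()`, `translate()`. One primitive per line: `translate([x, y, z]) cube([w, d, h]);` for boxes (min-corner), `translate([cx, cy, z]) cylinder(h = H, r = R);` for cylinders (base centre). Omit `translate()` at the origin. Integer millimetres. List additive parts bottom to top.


translate([120, 120, 0]) cylinder(h = 80, r = 120);
translate([60, 60, 80]) cube([120, 120, 60]);


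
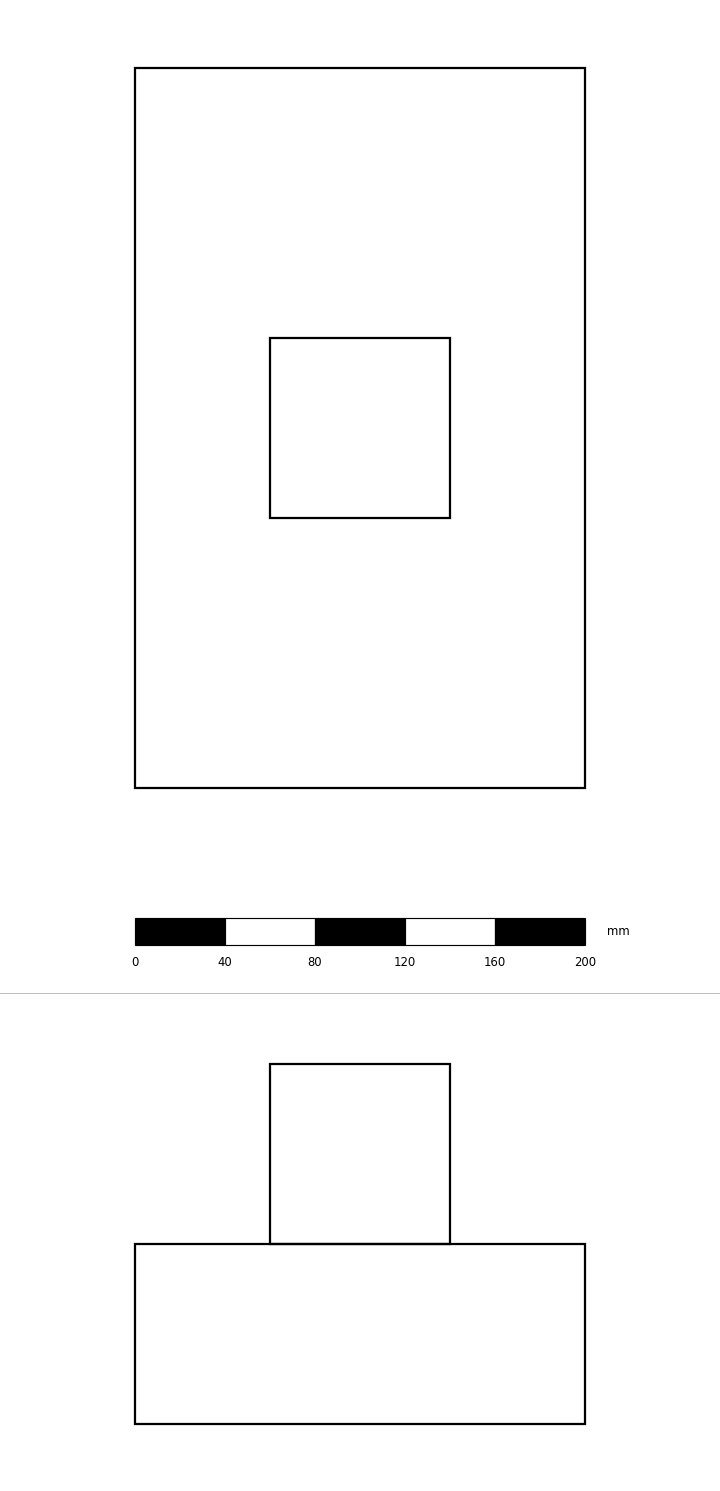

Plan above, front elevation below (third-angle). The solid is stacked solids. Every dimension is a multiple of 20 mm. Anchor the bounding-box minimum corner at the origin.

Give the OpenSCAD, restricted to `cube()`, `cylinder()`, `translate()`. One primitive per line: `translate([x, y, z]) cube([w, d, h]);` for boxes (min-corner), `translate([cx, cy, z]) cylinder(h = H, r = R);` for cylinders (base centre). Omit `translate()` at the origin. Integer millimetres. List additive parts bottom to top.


cube([200, 320, 80]);
translate([60, 120, 80]) cube([80, 80, 80]);
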